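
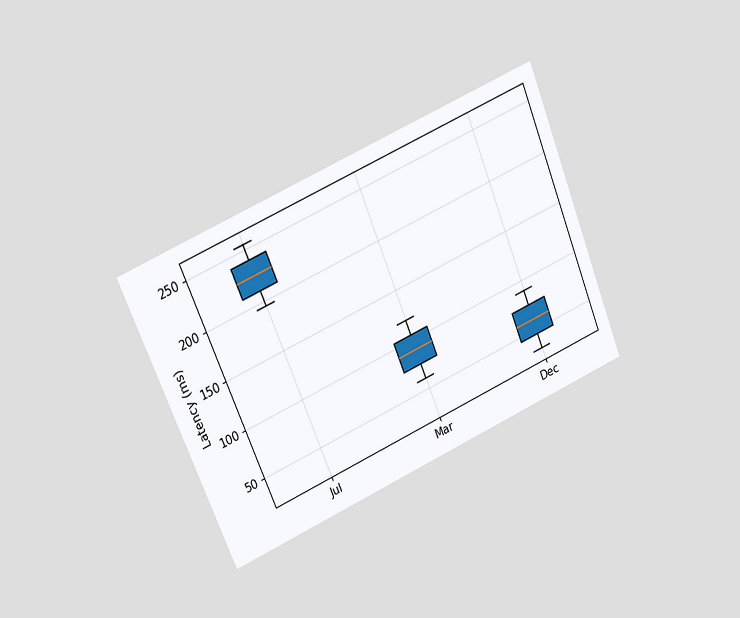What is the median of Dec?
60ms

The chart is tilted about 23° counter-clockwise and viewed at a slight angle. The median line in the Dec box sits at 60ms.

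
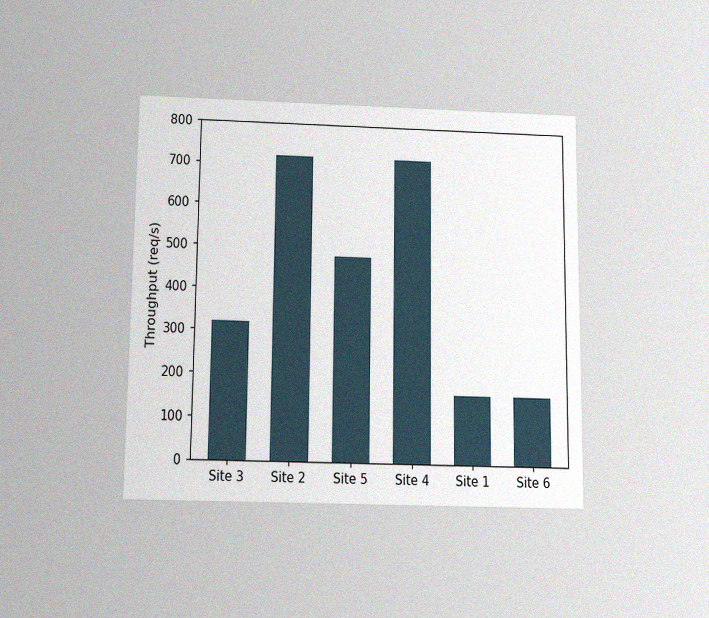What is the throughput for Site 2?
The chart is viewed slightly from below, with some photo noise. Reading along the chart's y-axis, the Site 2 bar reaches 720req/s.

720req/s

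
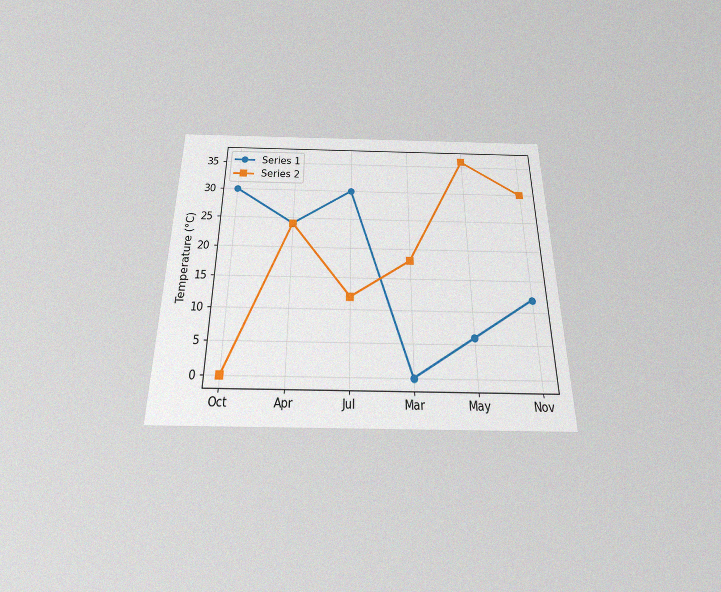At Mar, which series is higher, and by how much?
The chart is viewed slightly from below, with some photo noise. At Mar, Series 2 sits above the other line by 18°C.

Series 2, by 18°C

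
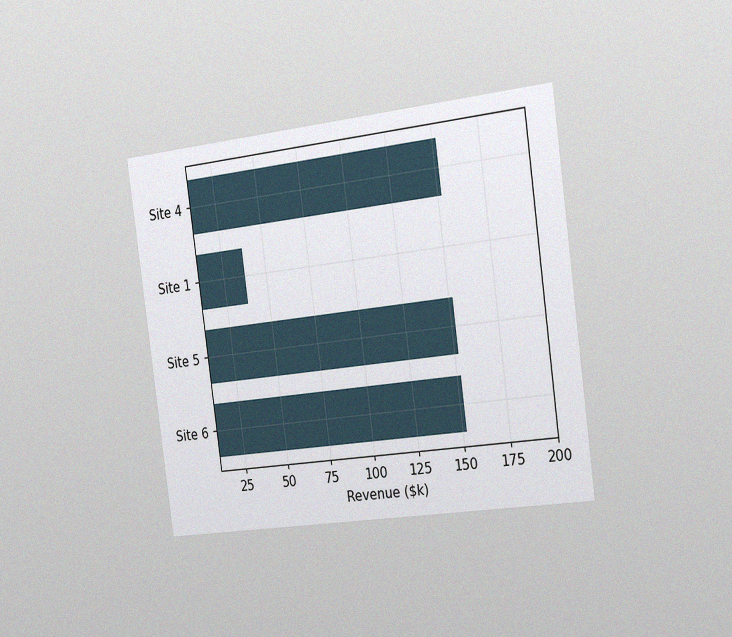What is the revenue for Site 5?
The chart is tilted about 8° counter-clockwise and viewed slightly from the right, with some photo noise. Reading along the chart's x-axis, the Site 5 bar reaches $152k.

$152k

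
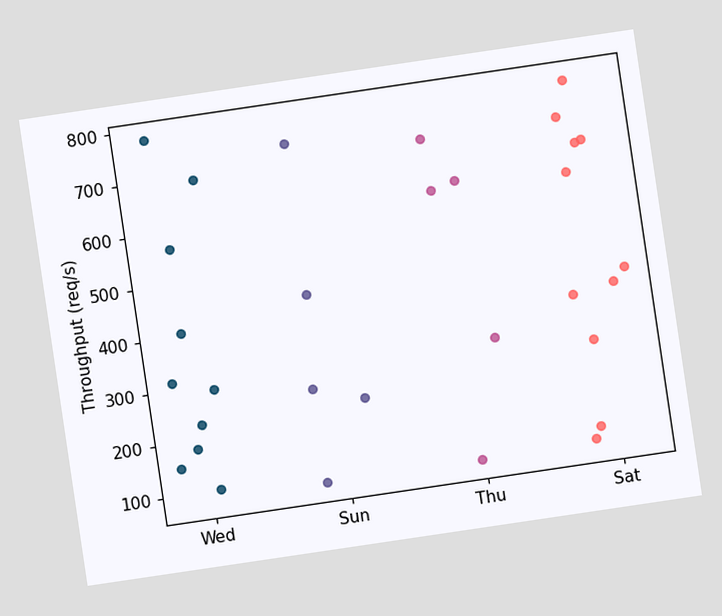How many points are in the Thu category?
5

The chart is tilted about 8° counter-clockwise. Counting the markers in the Thu column gives 5.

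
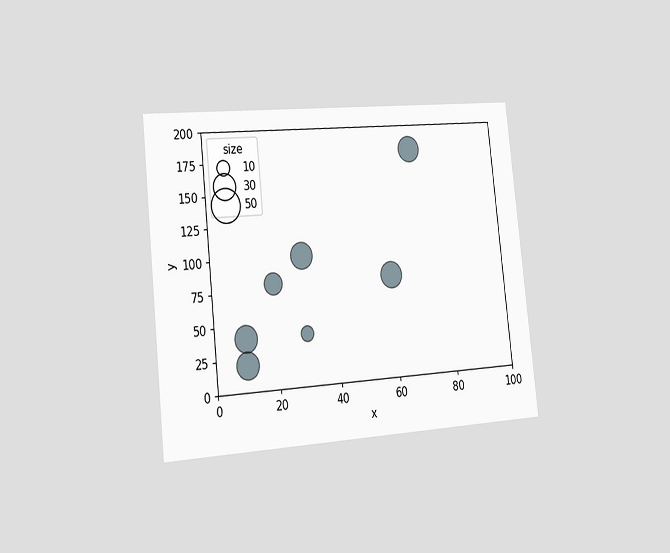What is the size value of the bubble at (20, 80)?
The chart is tilted about 6° counter-clockwise and viewed slightly from the left. Matching the bubble at (20, 80) against the size legend gives 20.

20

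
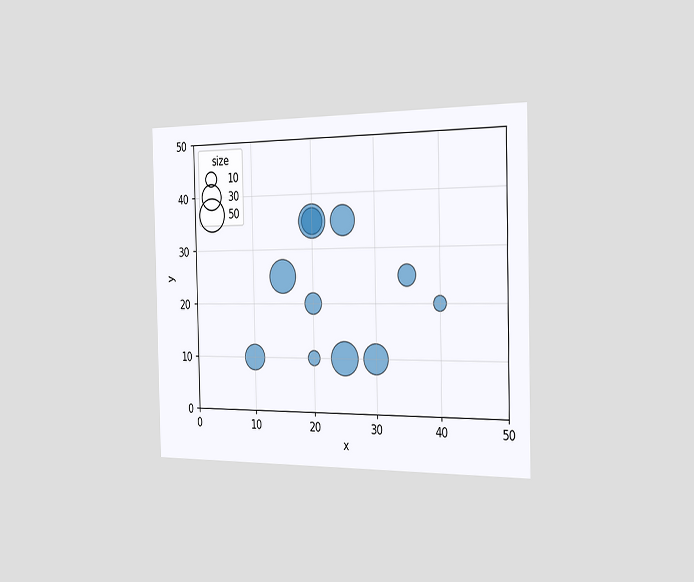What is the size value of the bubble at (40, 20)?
The chart is viewed slightly from the right. Matching the bubble at (40, 20) against the size legend gives 10.

10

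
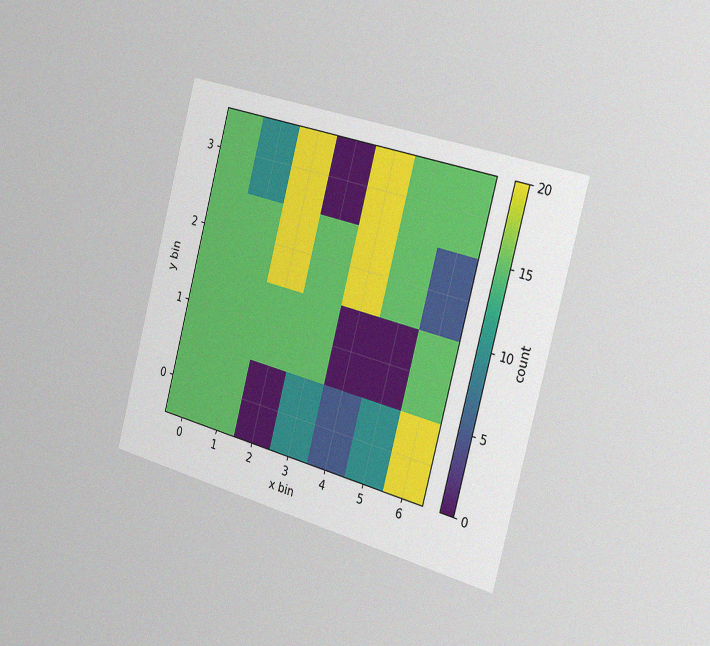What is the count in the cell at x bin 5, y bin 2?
15

The chart is tilted about 15° clockwise and viewed slightly from the right, with some photo noise. Matching the cell (5, 2) against the colorbar gives 15.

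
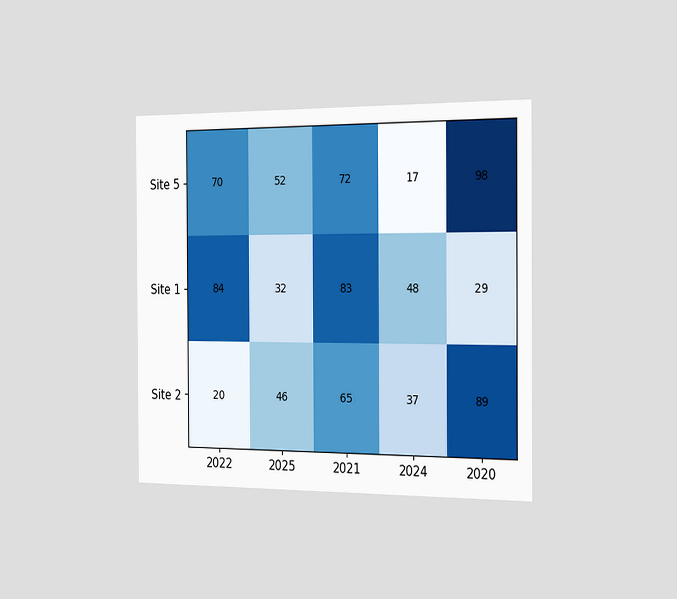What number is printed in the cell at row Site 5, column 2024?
The chart is viewed slightly from the right. The (Site 5, 2024) cell reads 17.

17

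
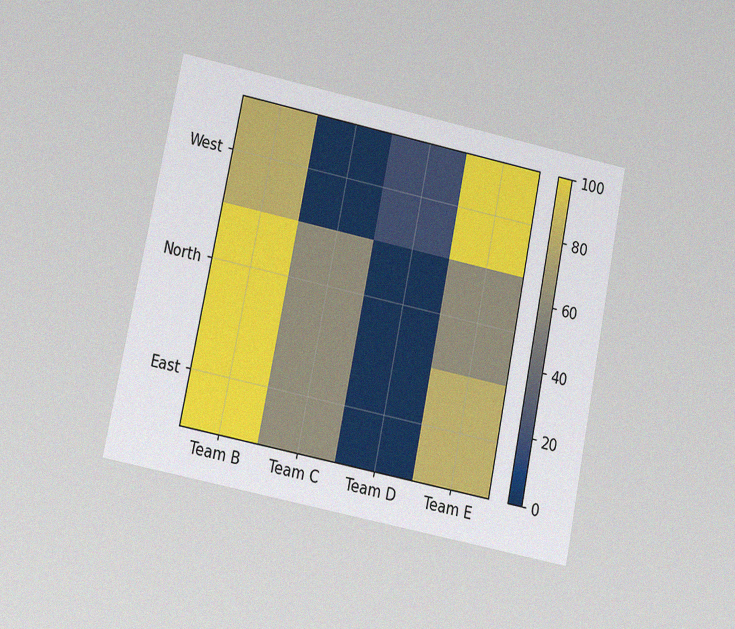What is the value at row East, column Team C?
The chart is tilted about 11° clockwise and viewed at a slight angle, with some photo noise. Matching cell (East, Team C) against the colorbar gives 60.

60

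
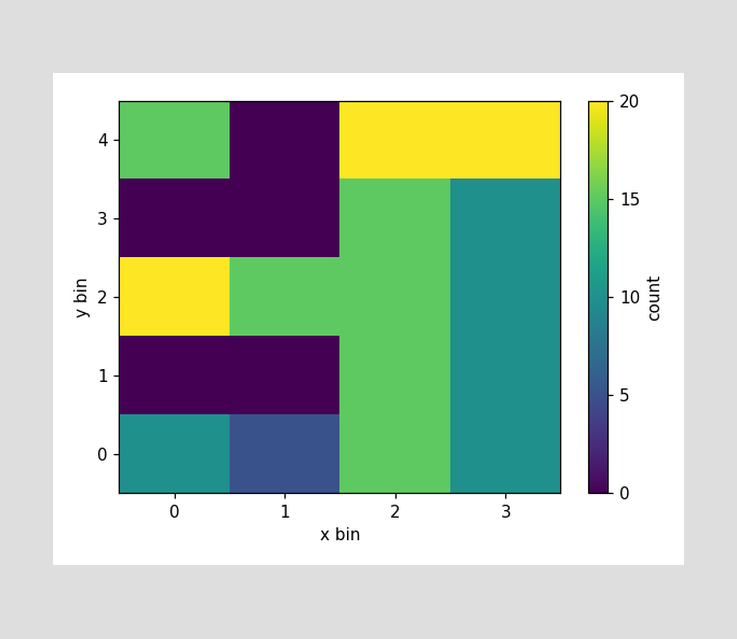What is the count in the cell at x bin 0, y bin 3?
Matching the cell (0, 3) against the colorbar gives 0.

0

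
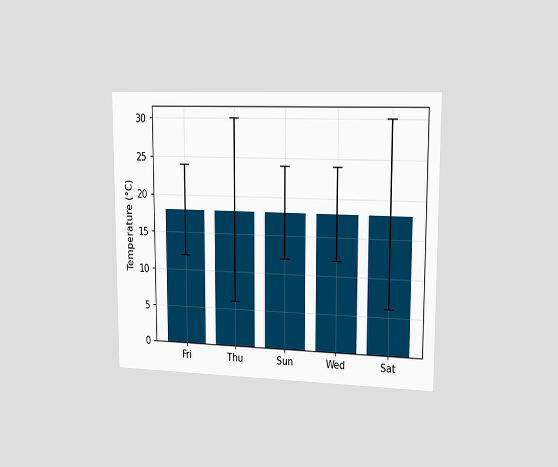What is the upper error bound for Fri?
24°C

The chart is viewed slightly from the right. The Fri bar's upper whisker reaches 24°C.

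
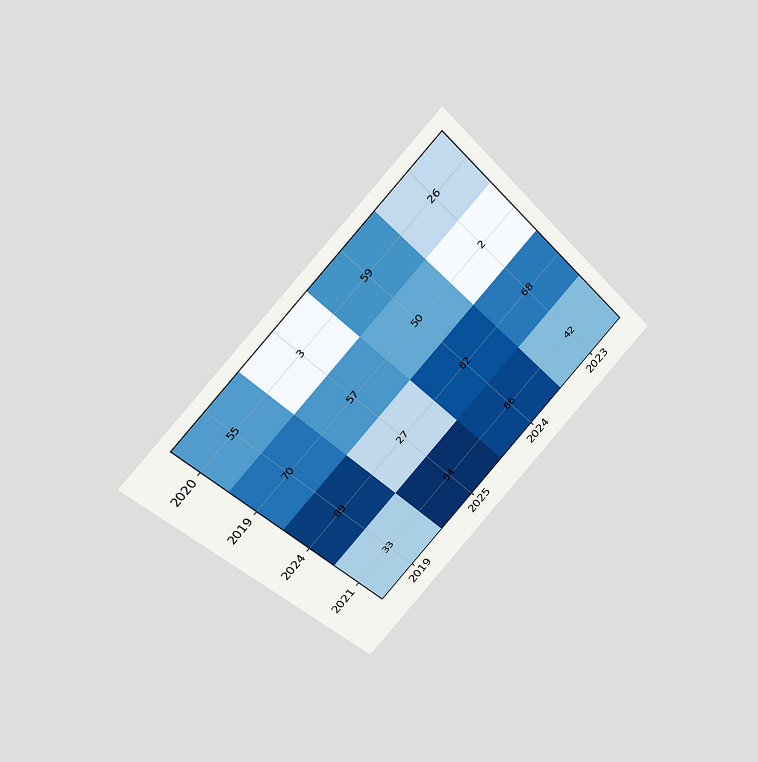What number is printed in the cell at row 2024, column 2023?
68

The chart is tilted about 45° counter-clockwise and viewed at a slight angle. The (2024, 2023) cell reads 68.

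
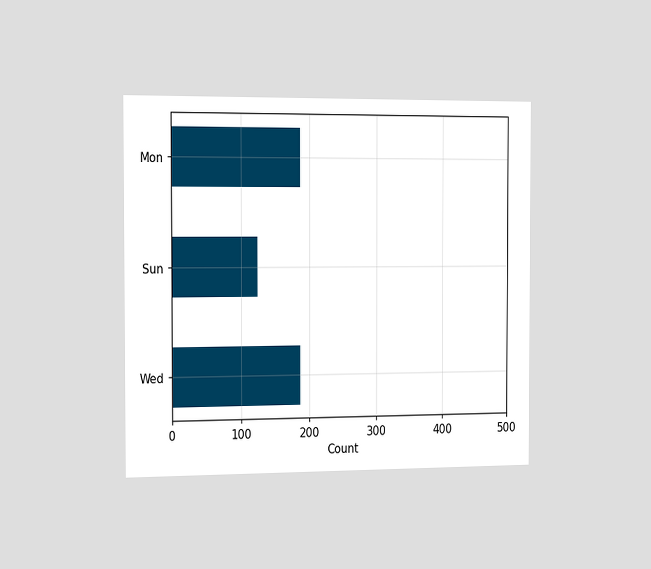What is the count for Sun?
The chart is viewed slightly from the left. Reading along the chart's x-axis, the Sun bar reaches 124.

124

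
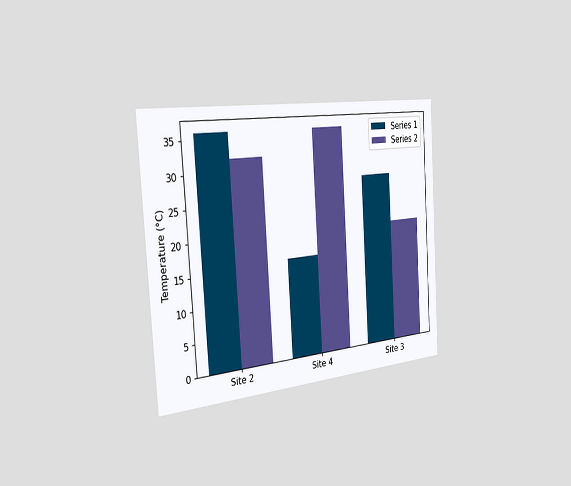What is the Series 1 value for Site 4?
The chart is tilted about 4° counter-clockwise and viewed slightly from the left. The Series 1 bar at Site 4 reaches 16°C on the y-axis.

16°C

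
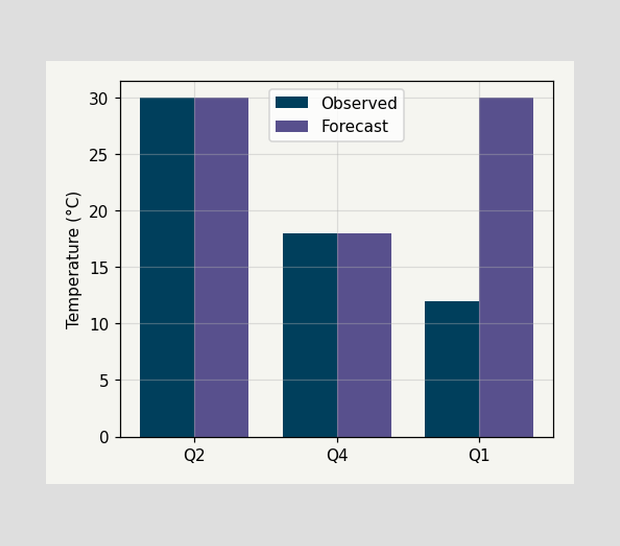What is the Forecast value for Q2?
The Forecast bar at Q2 reaches 30°C on the y-axis.

30°C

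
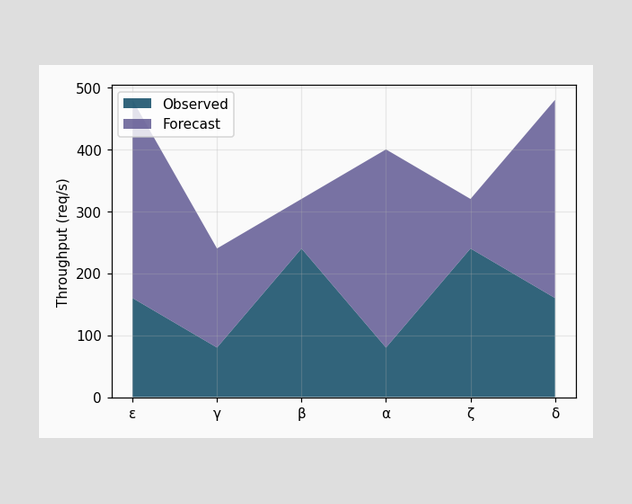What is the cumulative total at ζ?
The stacked total at ζ reaches 320req/s.

320req/s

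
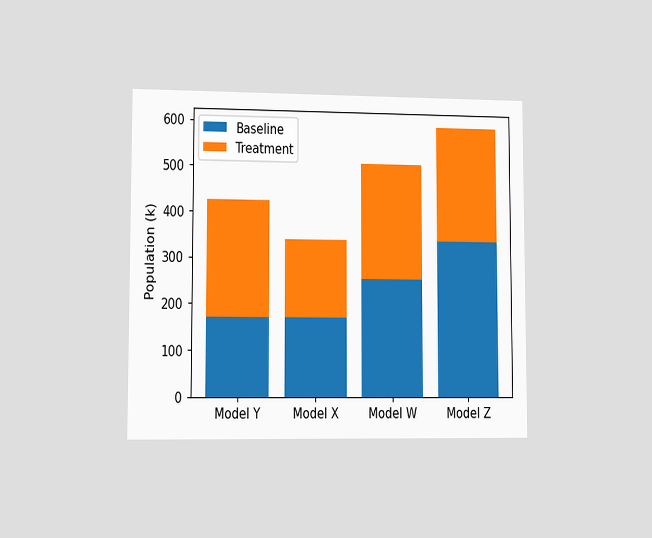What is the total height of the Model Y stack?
The chart is viewed at a slight angle. The Model Y stack's top reaches 425k on the y-axis.

425k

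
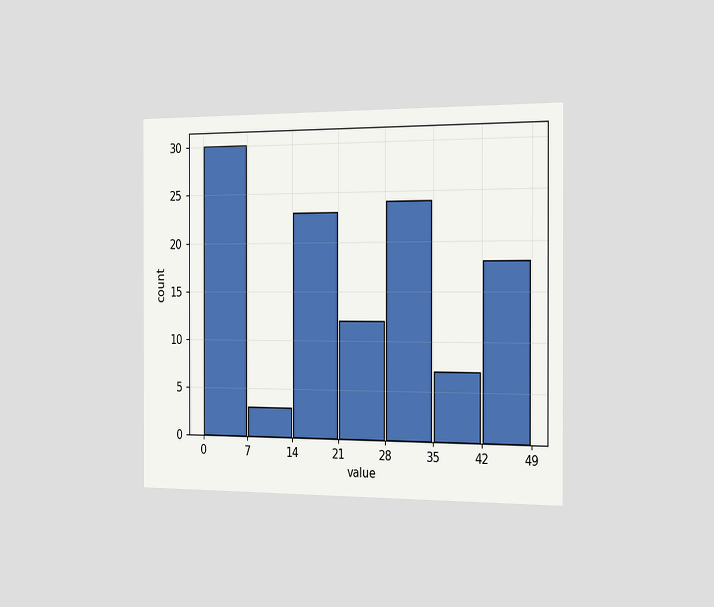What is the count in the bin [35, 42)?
7

The chart is viewed slightly from the right. The [35, 42) bin has height 7.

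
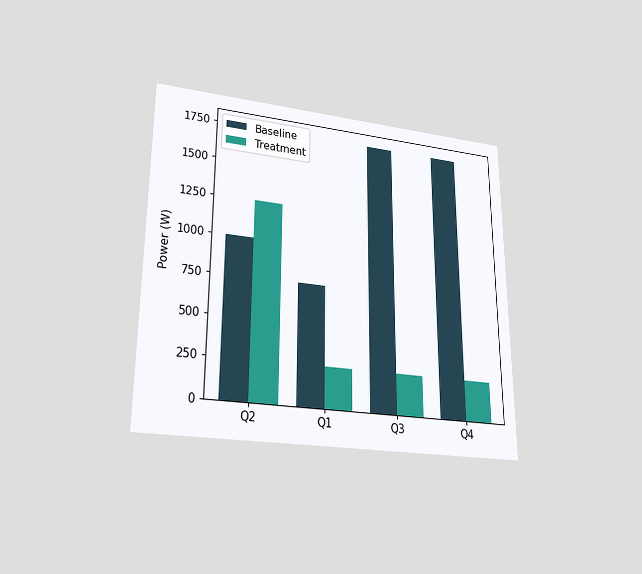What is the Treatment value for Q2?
The chart is viewed slightly from below. The Treatment bar at Q2 reaches 1250W on the y-axis.

1250W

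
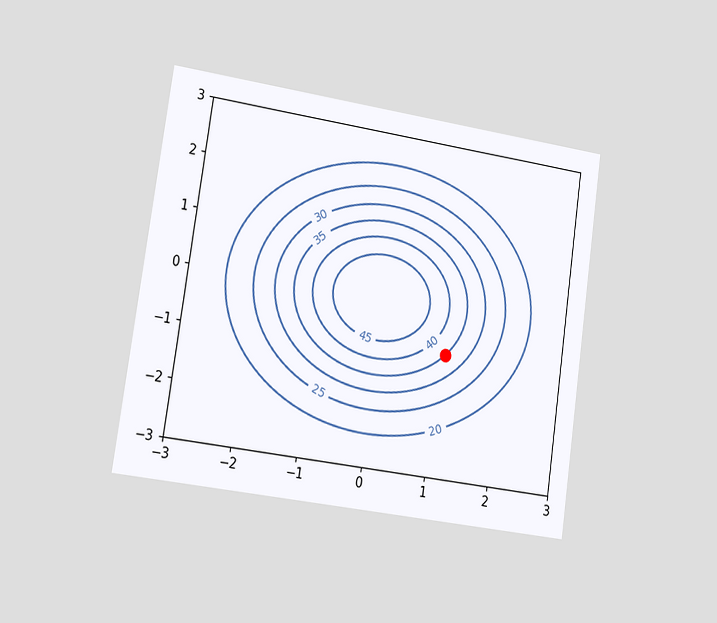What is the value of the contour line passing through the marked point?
35

The chart is tilted about 8° clockwise and viewed at a slight angle. The marked point sits on the contour labelled 35.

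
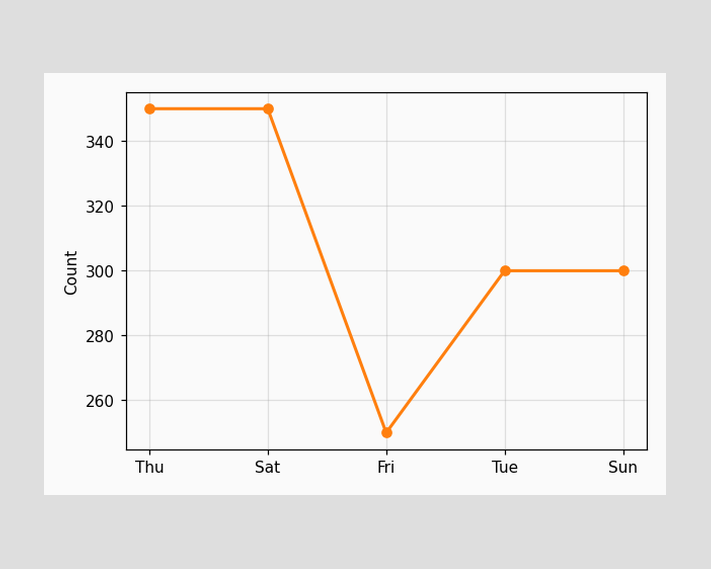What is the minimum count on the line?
250

The lowest point is at Fri, and reading across to the y-axis gives 250.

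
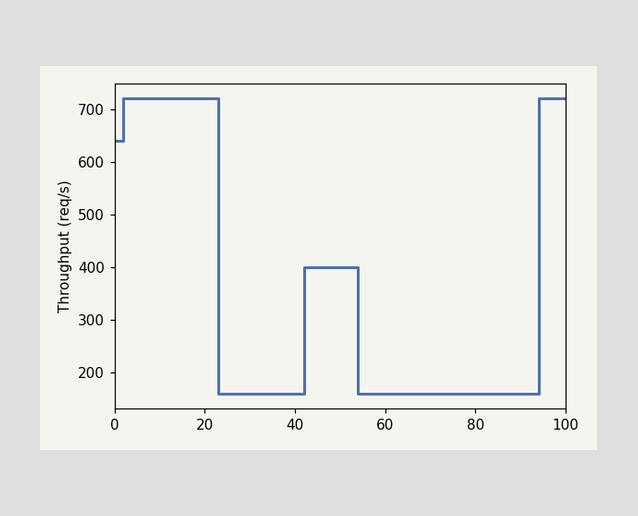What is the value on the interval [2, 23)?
On [2, 23) the step sits at 720req/s.

720req/s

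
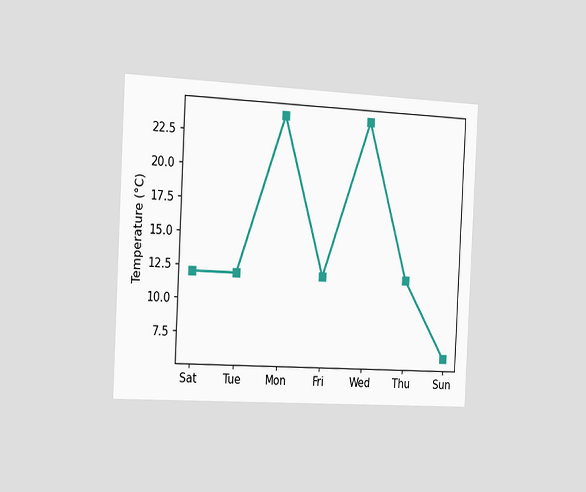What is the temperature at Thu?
12°C

The chart is tilted about 3° clockwise and viewed slightly from the left. At Thu, the line is at 12°C.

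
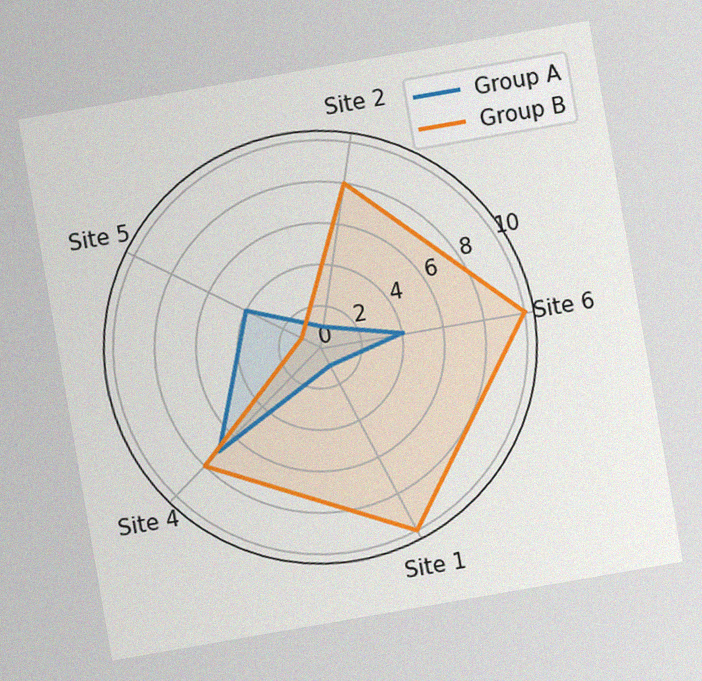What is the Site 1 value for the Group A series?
The chart is tilted about 10° counter-clockwise, with some photo noise. On the Site 1 axis, Group A reaches 1.

1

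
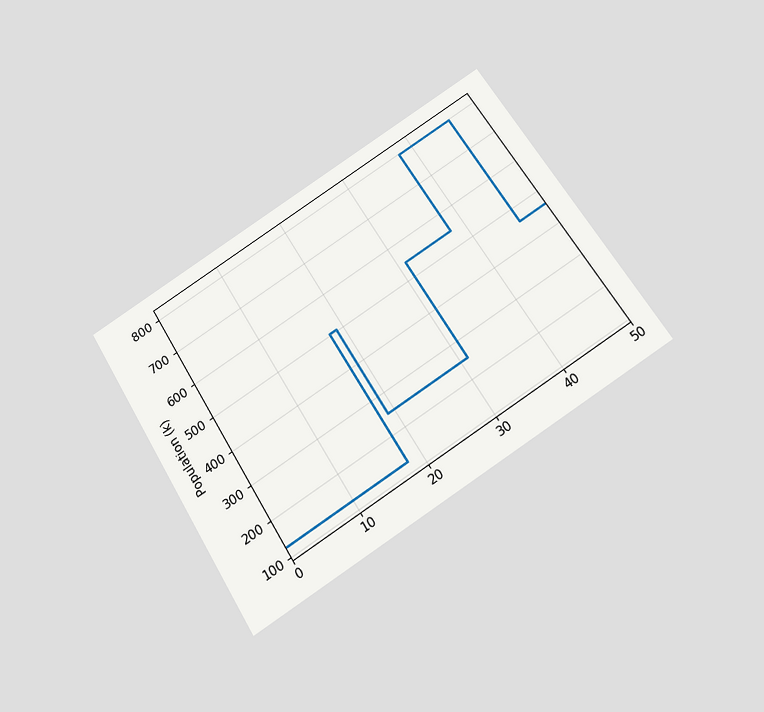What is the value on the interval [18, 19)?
504k

The chart is tilted about 32° counter-clockwise and viewed slightly from below. On [18, 19) the step sits at 504k.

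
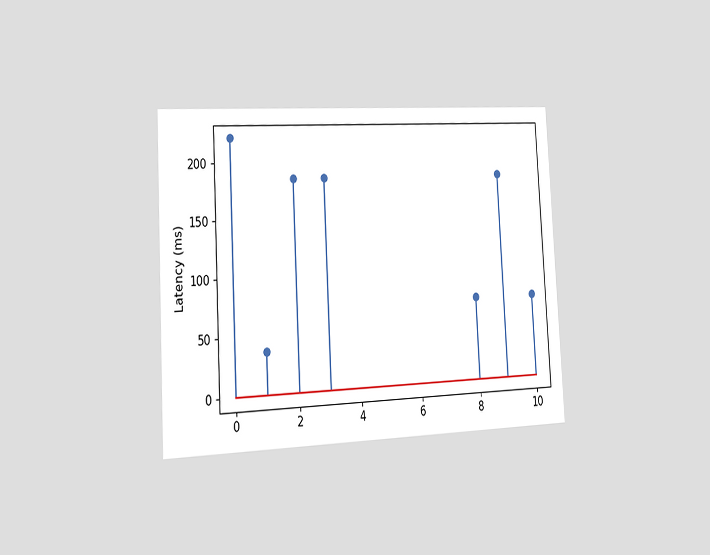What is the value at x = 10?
74ms

The chart is tilted about 3° counter-clockwise and viewed slightly from the left. The stem at x=10 reaches 74ms.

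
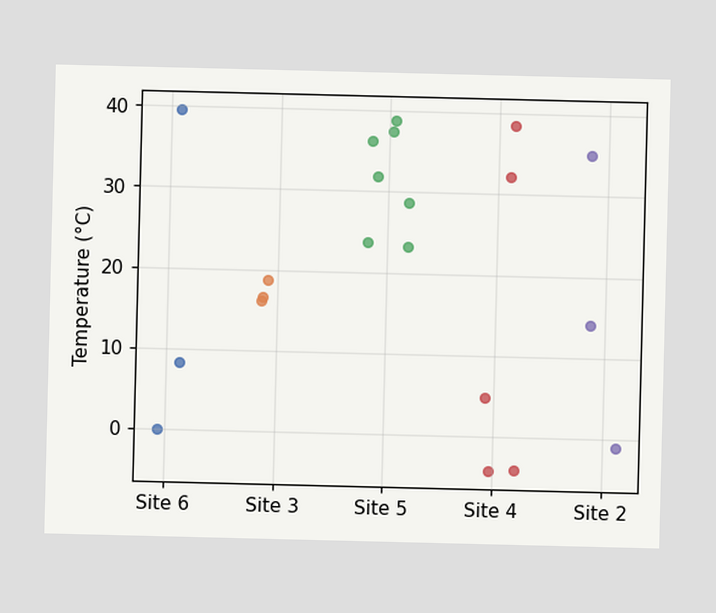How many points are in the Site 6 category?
3

Counting the markers in the Site 6 column gives 3.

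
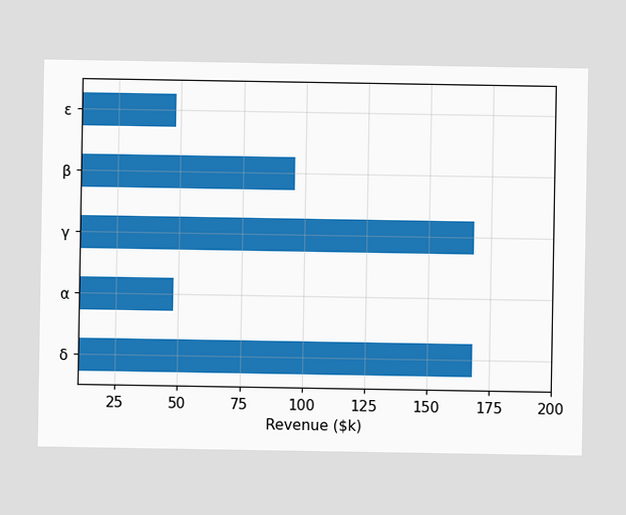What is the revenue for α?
Reading along the chart's x-axis, the α bar reaches $48k.

$48k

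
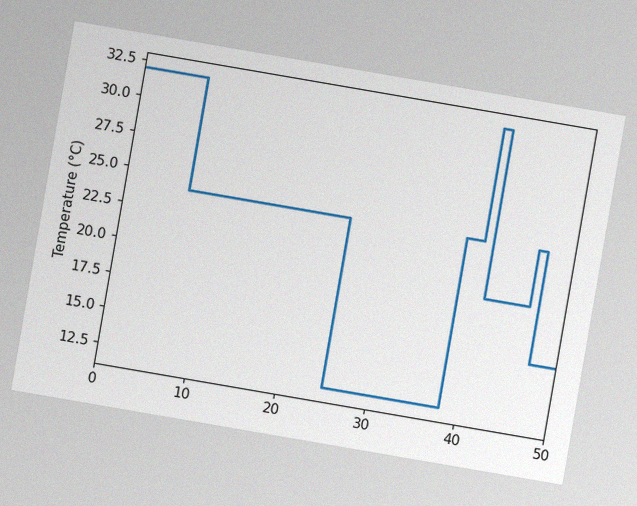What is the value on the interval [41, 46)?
The chart is tilted about 10° clockwise, with some photo noise. On [41, 46) the step sits at 20°C.

20°C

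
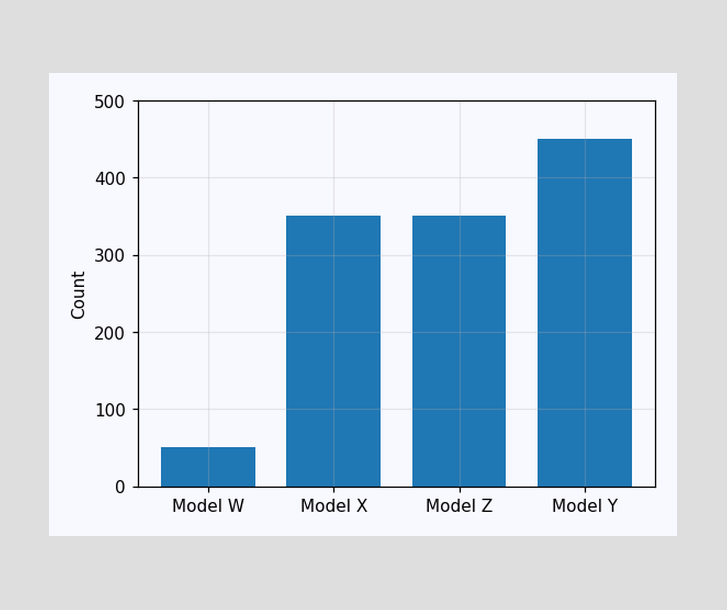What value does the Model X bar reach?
Reading along the chart's y-axis, the Model X bar reaches 350.

350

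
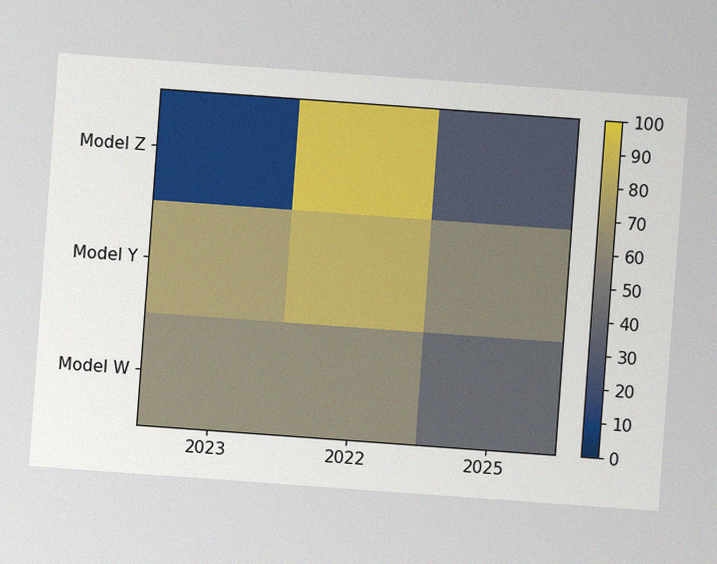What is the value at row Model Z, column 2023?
10

The chart is tilted about 4° clockwise, with some photo noise. Matching cell (Model Z, 2023) against the colorbar gives 10.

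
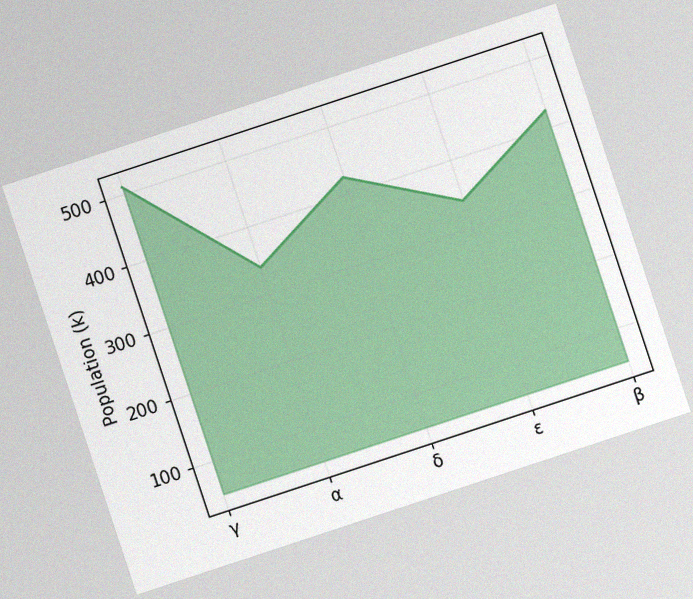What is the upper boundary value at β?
425k

The chart is tilted about 18° counter-clockwise, with some photo noise. At β the upper boundary is at 425k.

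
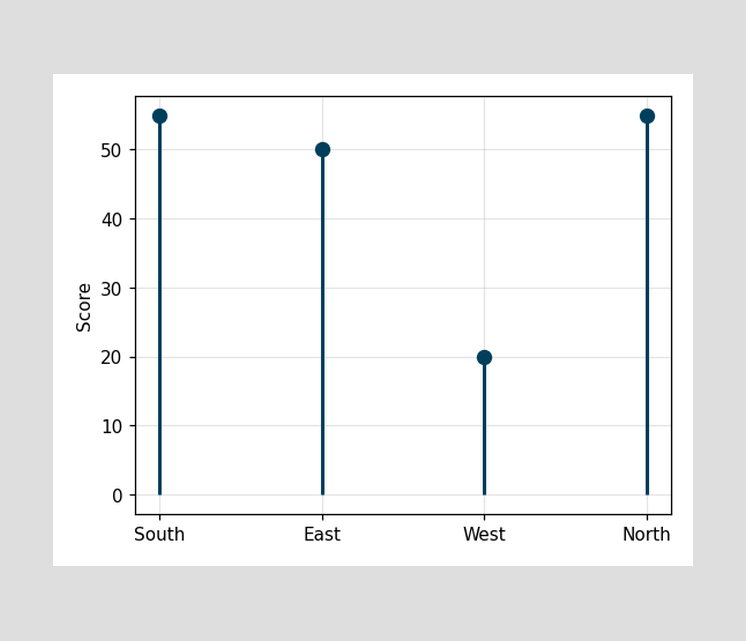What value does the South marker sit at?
The South marker sits at 55.

55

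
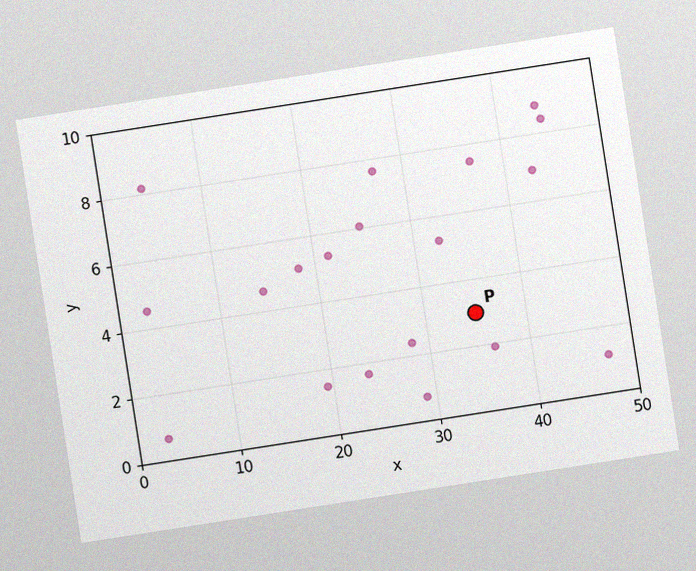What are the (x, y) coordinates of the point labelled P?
(35, 3)

The chart is tilted about 9° counter-clockwise, with some photo noise. Following the gridlines from P to each axis, P sits at (35, 3).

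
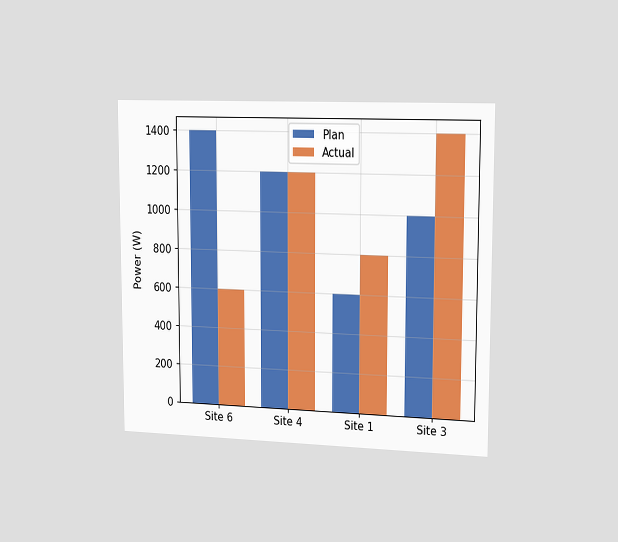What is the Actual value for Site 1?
800W

The chart is viewed slightly from the right. The Actual bar at Site 1 reaches 800W on the y-axis.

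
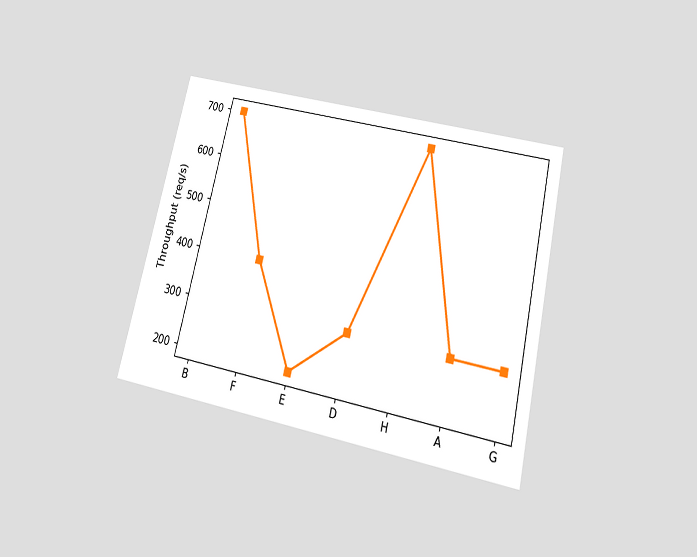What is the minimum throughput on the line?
200req/s

The chart is tilted about 13° clockwise and viewed slightly from below. The lowest point is at E, and reading across to the y-axis gives 200req/s.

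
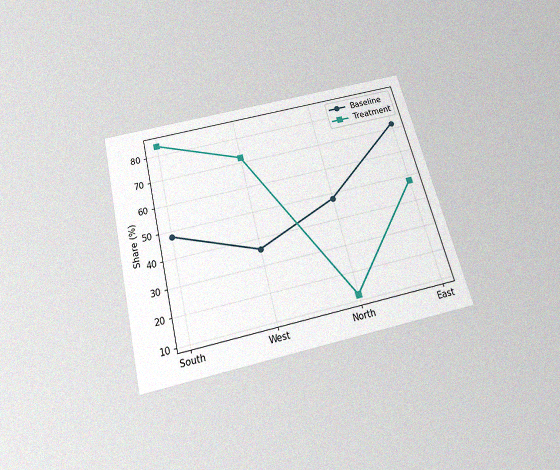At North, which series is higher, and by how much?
Baseline, by 36%

The chart is tilted about 14° counter-clockwise and viewed slightly from below, with some photo noise. At North, Baseline sits above the other line by 36%.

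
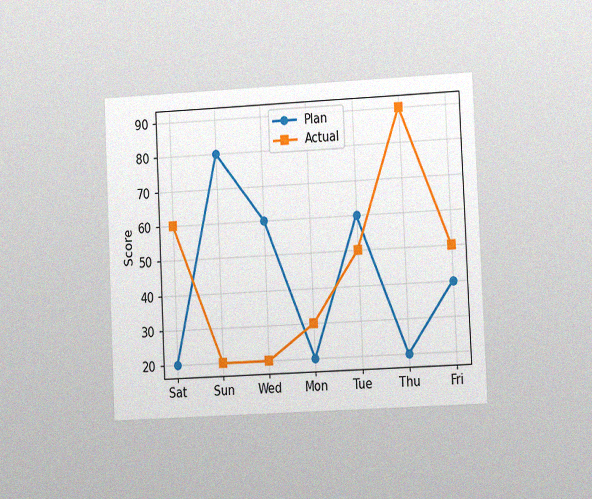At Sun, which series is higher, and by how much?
The chart is tilted about 3° counter-clockwise and viewed slightly from the right, with some photo noise. At Sun, Plan sits above the other line by 60.

Plan, by 60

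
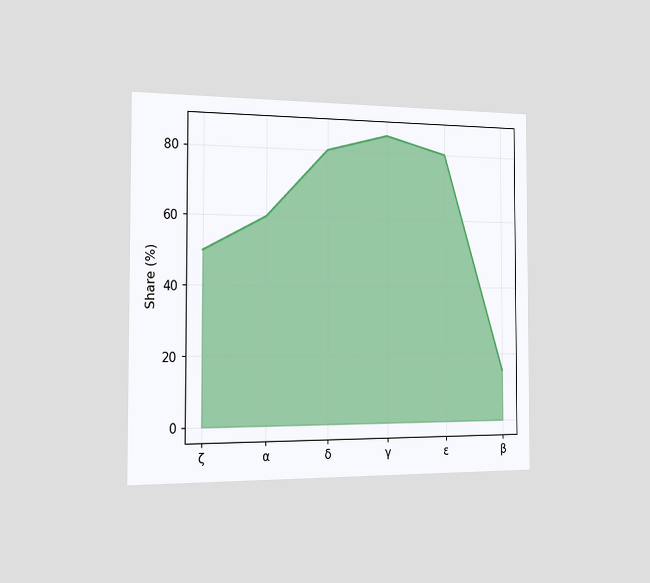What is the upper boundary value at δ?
The chart is viewed slightly from the left. At δ the upper boundary is at 80%.

80%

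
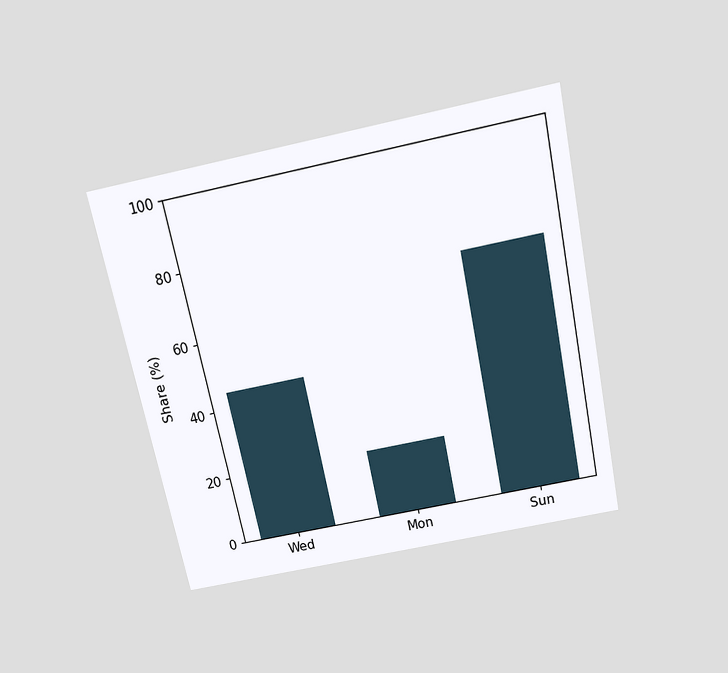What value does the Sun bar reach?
70%

The chart is tilted about 12° counter-clockwise and viewed slightly from above. Reading along the chart's y-axis, the Sun bar reaches 70%.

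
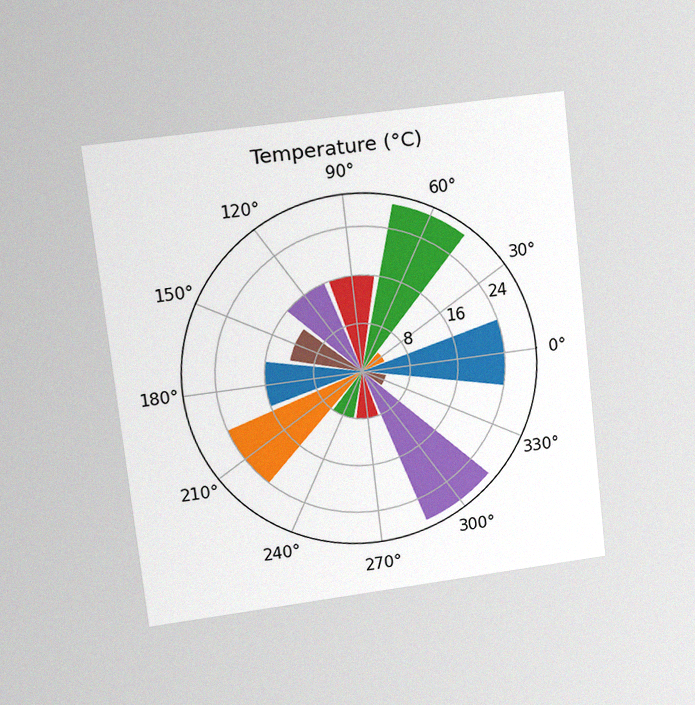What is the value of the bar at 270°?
8°C

The chart is tilted about 6° counter-clockwise and viewed at a slight angle, with some photo noise. The bar at 270° reaches 8°C on the radial axis.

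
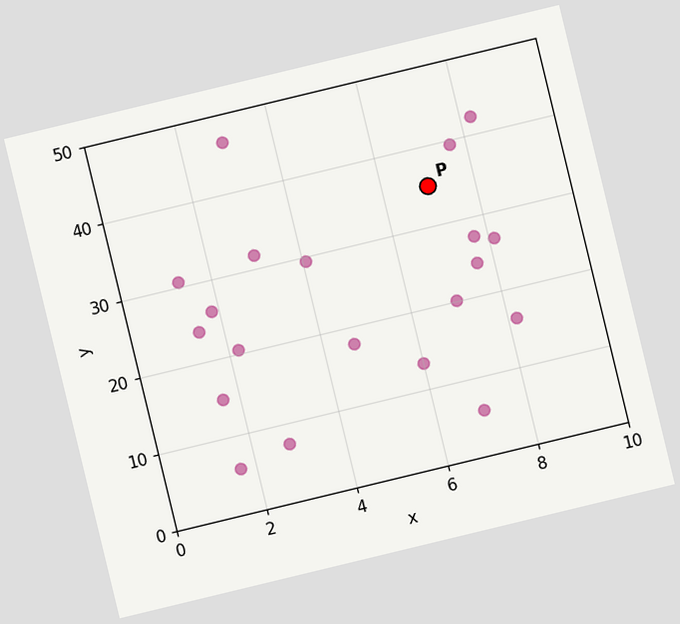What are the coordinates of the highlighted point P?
(7, 35)

The chart is tilted about 14° counter-clockwise. Following the gridlines from P to each axis, P sits at (7, 35).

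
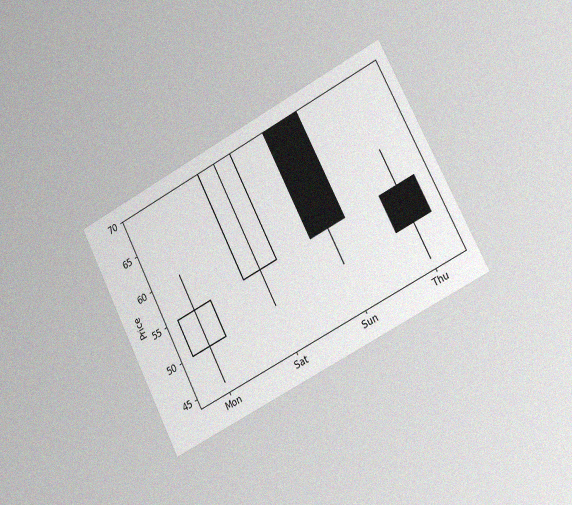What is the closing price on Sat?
The chart is tilted about 27° counter-clockwise and viewed slightly from the right, with some photo noise. The Sat candle closes at 70.

70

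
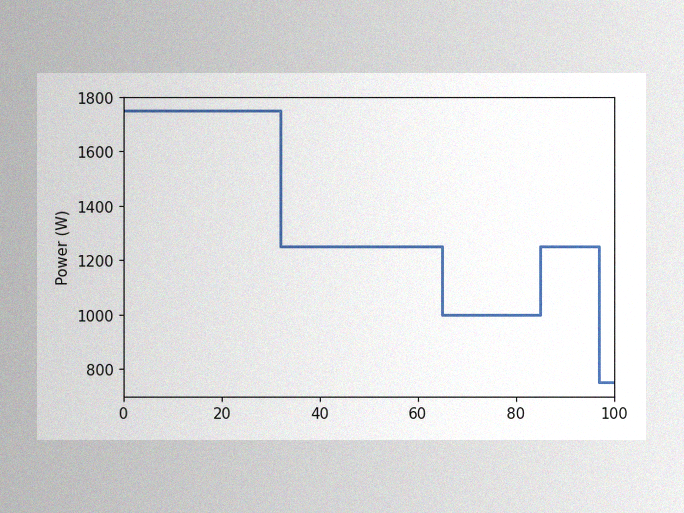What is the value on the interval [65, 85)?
The image has some photo noise and uneven lighting. On [65, 85) the step sits at 1000W.

1000W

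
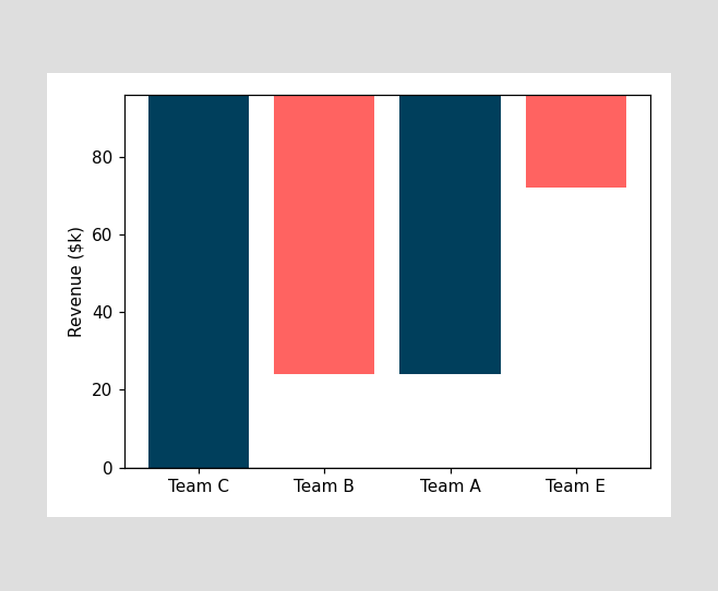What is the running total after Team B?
$24k

After Team B the running total reaches $24k.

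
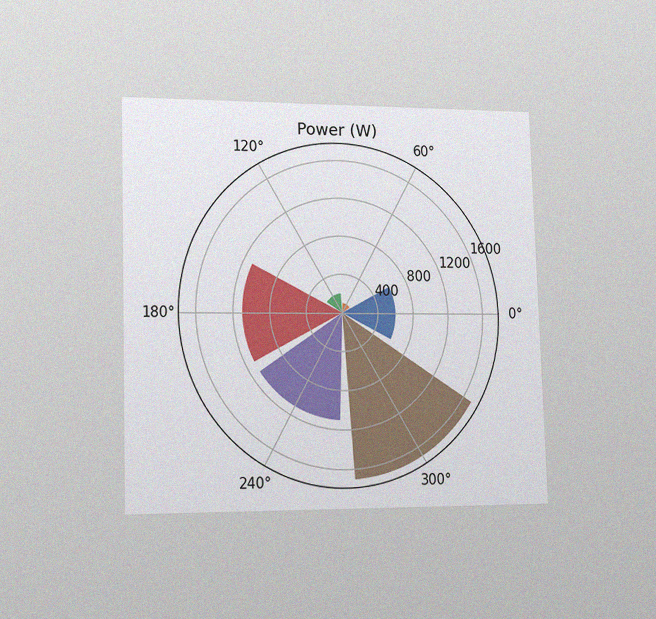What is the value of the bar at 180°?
The chart is viewed slightly from the left, with some photo noise. The bar at 180° reaches 1100W on the radial axis.

1100W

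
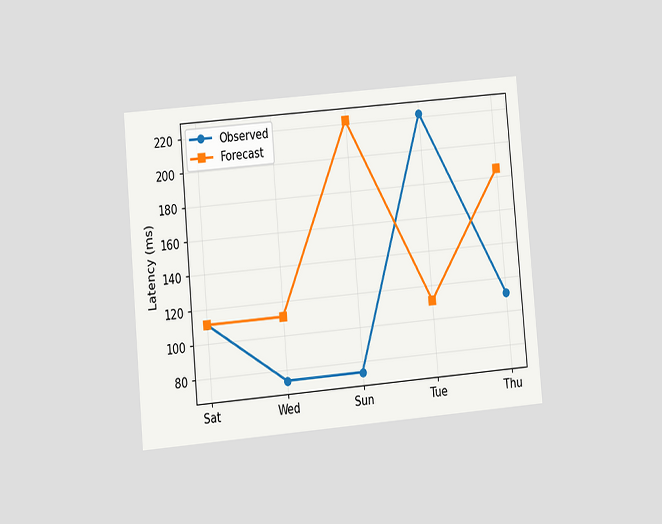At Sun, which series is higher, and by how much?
Forecast, by 148ms

The chart is tilted about 5° counter-clockwise and viewed at a slight angle. At Sun, Forecast sits above the other line by 148ms.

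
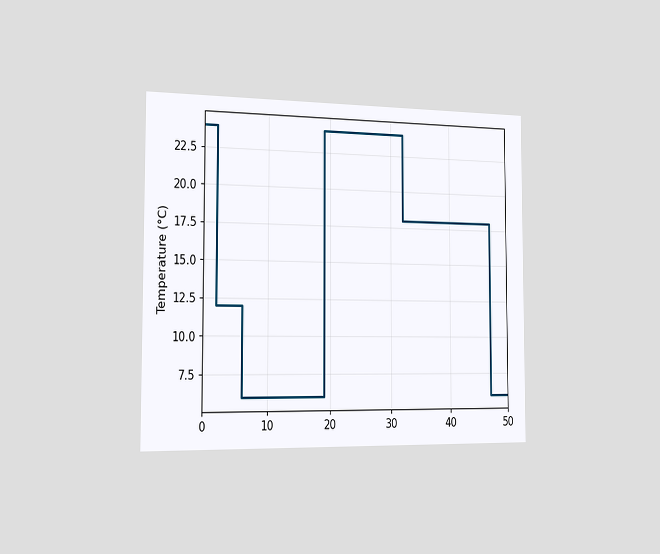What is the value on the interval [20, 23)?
The chart is viewed slightly from the left. On [20, 23) the step sits at 24°C.

24°C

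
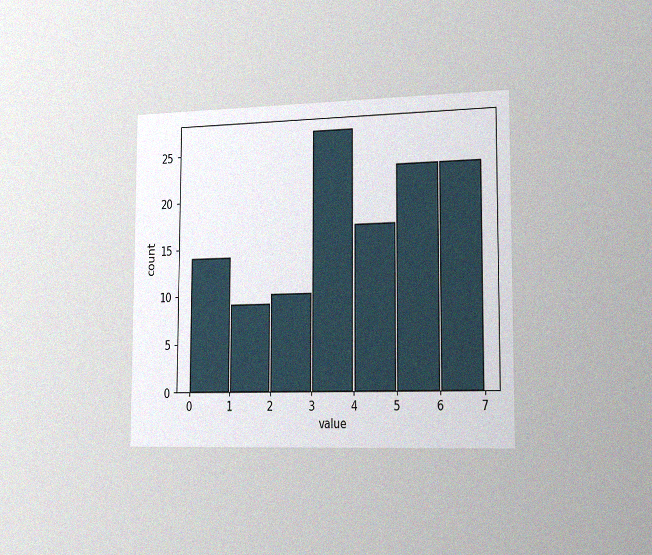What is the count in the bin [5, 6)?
The chart is viewed slightly from the right, with some photo noise. The [5, 6) bin has height 23.

23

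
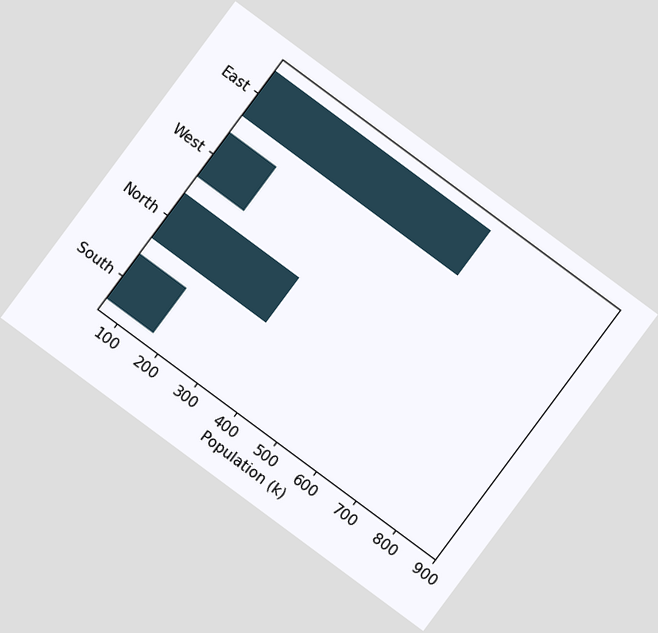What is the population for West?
The chart is tilted about 37° clockwise. Reading along the chart's x-axis, the West bar reaches 170k.

170k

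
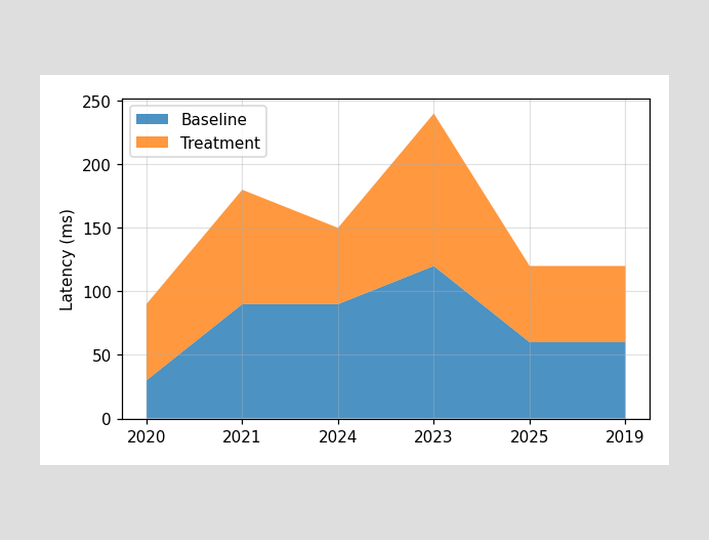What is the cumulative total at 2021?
180ms

The stacked total at 2021 reaches 180ms.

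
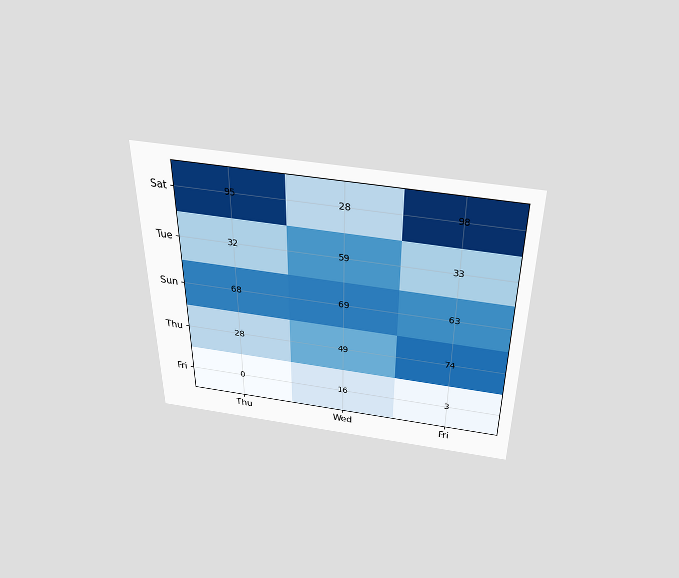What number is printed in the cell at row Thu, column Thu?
The chart is viewed slightly from above. The (Thu, Thu) cell reads 28.

28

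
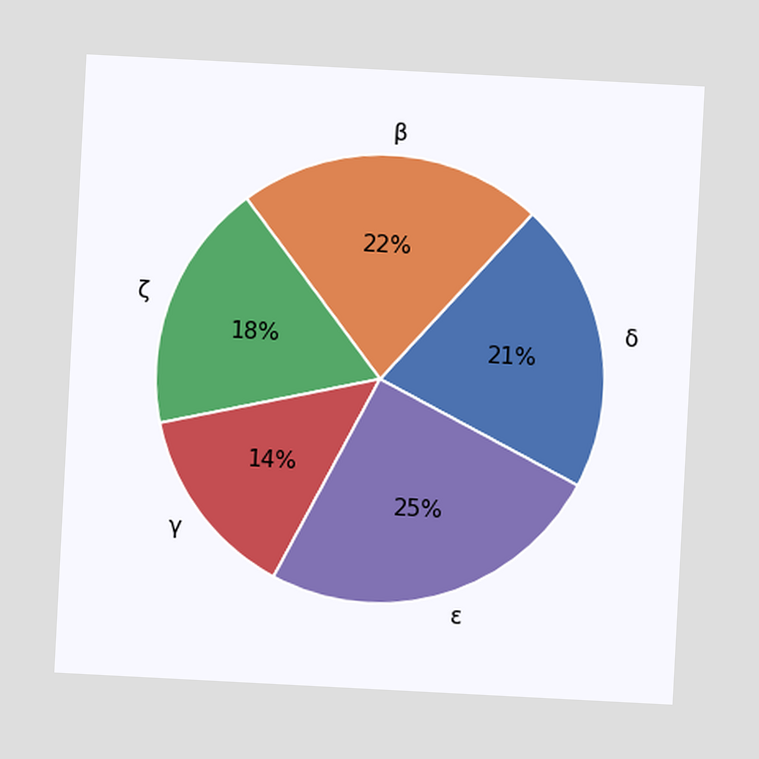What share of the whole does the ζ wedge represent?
18%

The chart is tilted about 3° clockwise. The ζ slice takes up 18% of the pie.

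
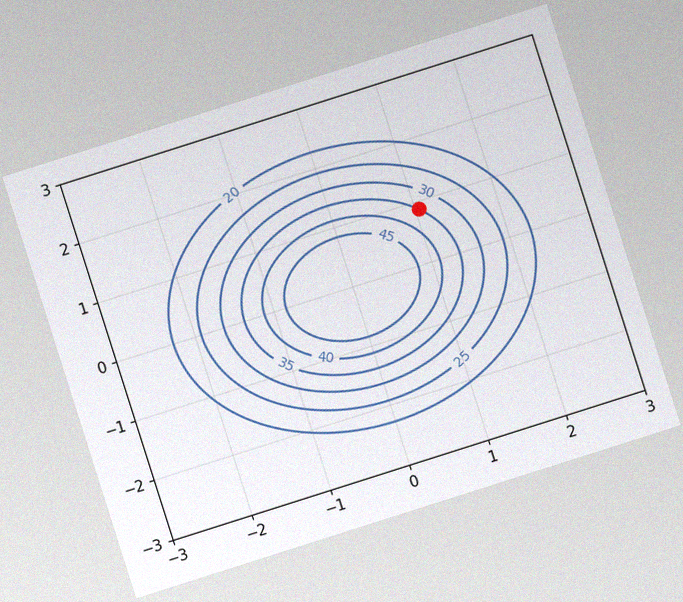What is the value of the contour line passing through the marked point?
35

The chart is tilted about 18° counter-clockwise, with some photo noise. The marked point sits on the contour labelled 35.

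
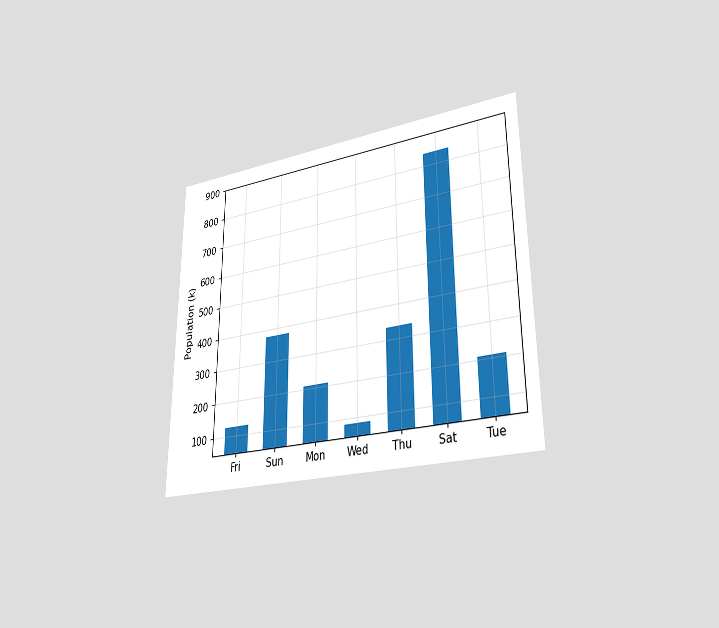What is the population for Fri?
The chart is viewed at a slight angle. Reading along the chart's y-axis, the Fri bar reaches 126k.

126k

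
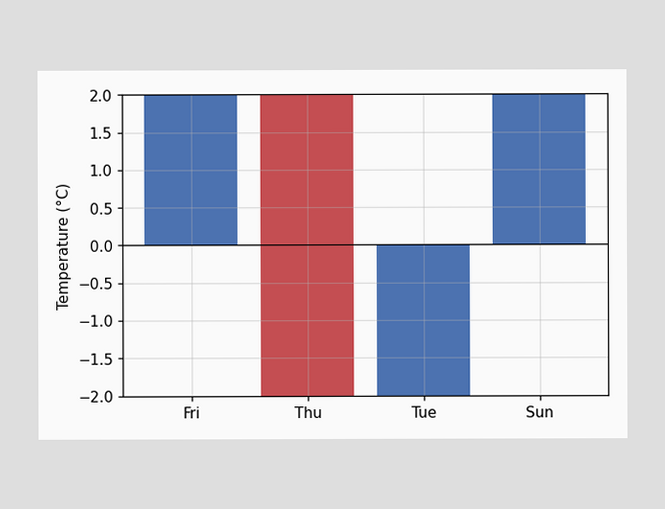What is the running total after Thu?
-2°C

After Thu the running total reaches -2°C.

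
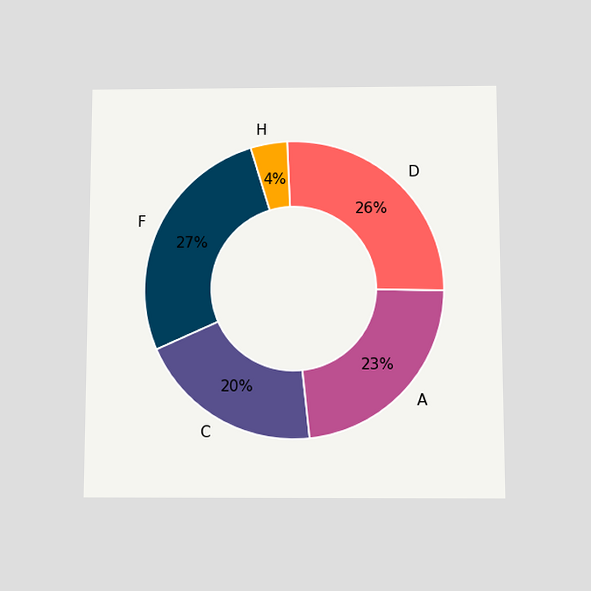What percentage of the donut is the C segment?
20%

The chart is viewed slightly from below. The C segment takes up 20% of the ring.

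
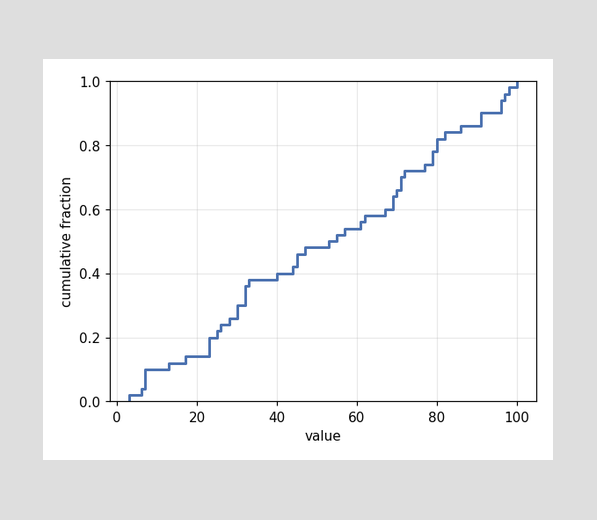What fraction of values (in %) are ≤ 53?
At x=53 the ECDF step is at 50%.

50%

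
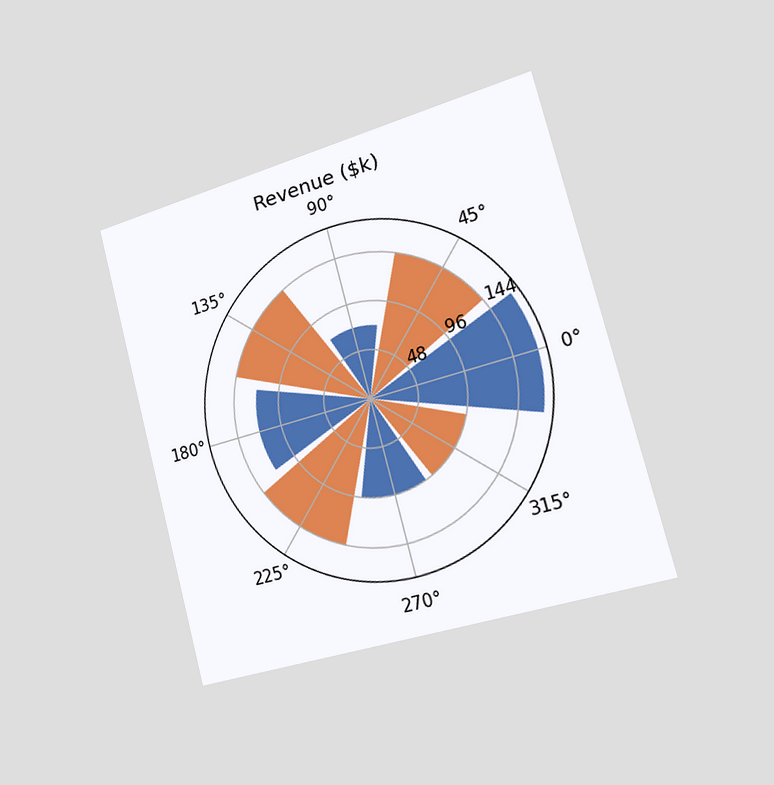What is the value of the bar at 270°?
The chart is tilted about 15° counter-clockwise and viewed slightly from the right. The bar at 270° reaches $96k on the radial axis.

$96k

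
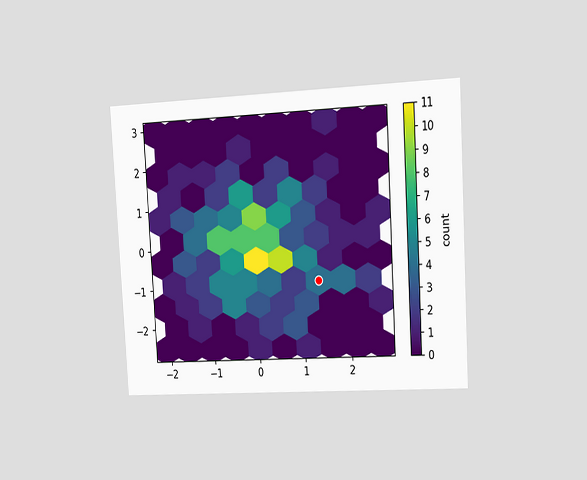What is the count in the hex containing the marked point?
The chart is tilted about 3° counter-clockwise and viewed slightly from the right. The marked hex reads 4 on the colorbar.

4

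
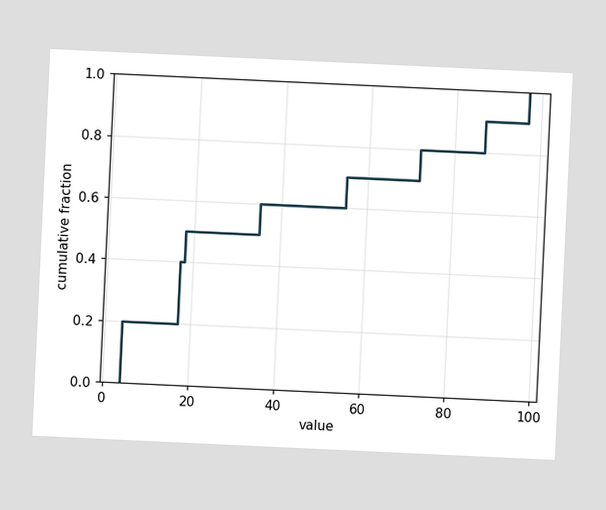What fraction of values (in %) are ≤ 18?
The chart is tilted about 3° clockwise. At x=18 the ECDF step is at 50%.

50%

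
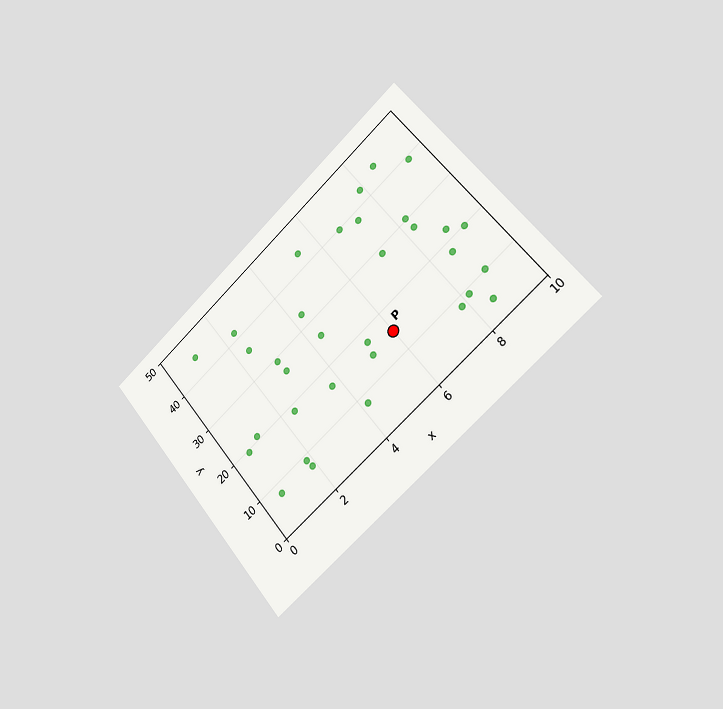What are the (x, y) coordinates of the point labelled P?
(6, 15)

The chart is tilted about 40° counter-clockwise and viewed slightly from the right. Following the gridlines from P to each axis, P sits at (6, 15).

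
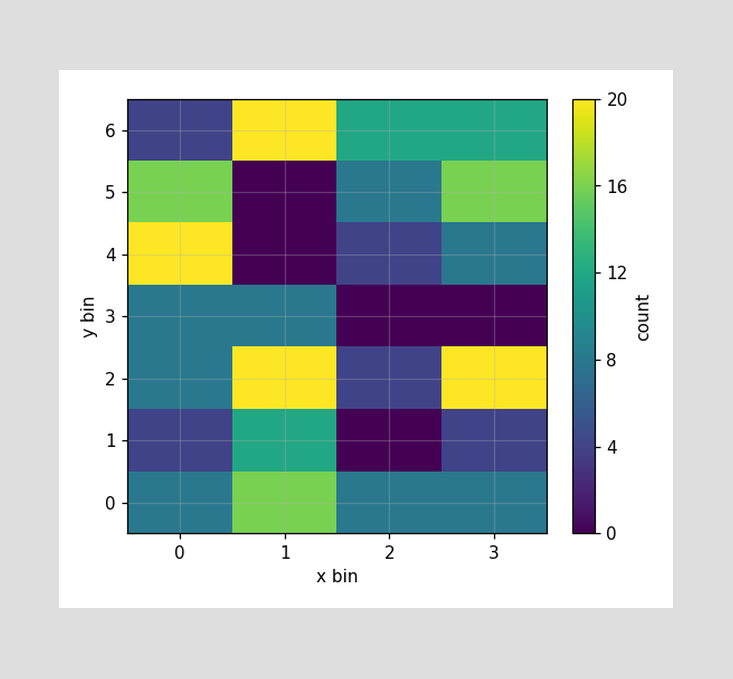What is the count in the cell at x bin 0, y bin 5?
16

Matching the cell (0, 5) against the colorbar gives 16.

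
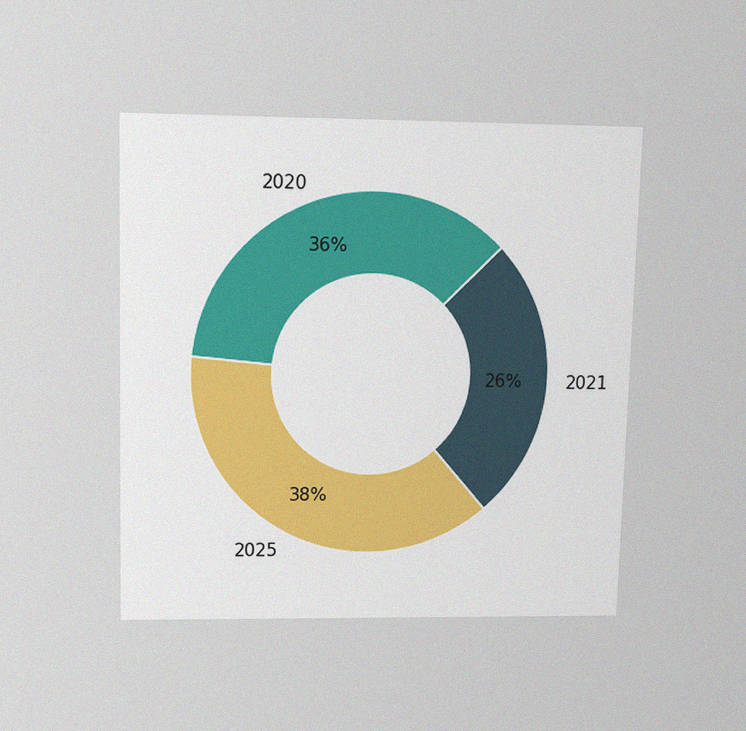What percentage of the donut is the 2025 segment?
The chart is viewed slightly from above, with some photo noise. The 2025 segment takes up 38% of the ring.

38%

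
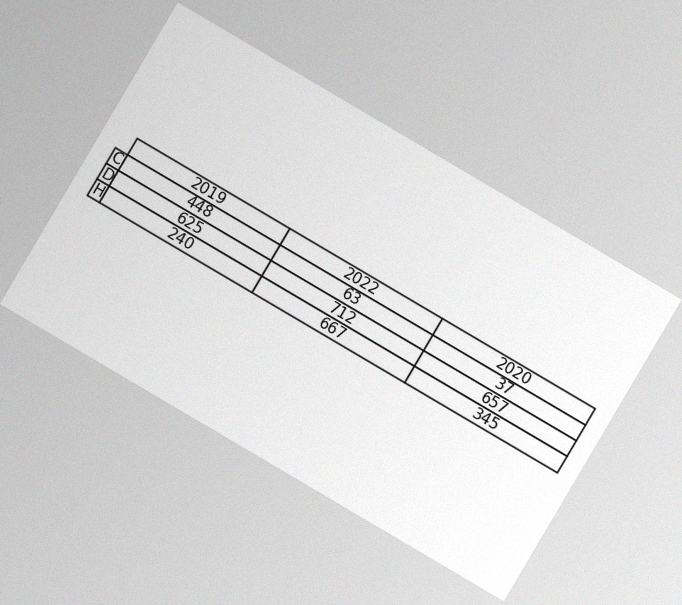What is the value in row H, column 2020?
The chart is tilted about 31° clockwise, with some photo noise. The (H, 2020) cell reads 345.

345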